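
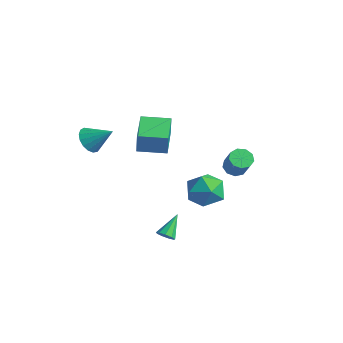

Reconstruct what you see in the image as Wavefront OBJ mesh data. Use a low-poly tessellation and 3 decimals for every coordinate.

v -2.137 -0.404 -1.013
v -1.922 -0.52 0.355
v -3.551 0.998 -0.672
v -3.335 0.881 0.697
v -0.945 0.819 -1.097
v -0.729 0.702 0.272
v -2.358 2.22 -0.755
v -2.143 2.104 0.613
v 0.484 2.52 -2.824
v 1.729 2.517 -2.701
v 0.611 1.003 -4.159
v 1.856 1 -4.036
v 1.133 0.621 -3.088
v 1.055 1.559 -2.263
v 1.285 1.961 -4.597
v 1.207 2.899 -3.772
v 2.225 2.171 -3.797
v 2.13 1.343 -2.865
v 0.21 2.177 -3.995
v 0.115 1.349 -3.063
v -2.255 -3.483 1.127
v -1.954 -3.029 0.436
v -1.145 -2.777 2.073
v -2.251 -2.779 0.598
v -2.549 -2.69 0.882
v -2.78 -2.783 1.222
v -2.891 -3.036 1.54
v -2.856 -3.391 1.764
v -2.683 -3.767 1.841
v -2.412 -4.078 1.756
v -2.106 -4.253 1.526
v -1.833 -4.251 1.204
v -1.657 -4.073 0.866
v -1.618 -3.76 0.587
v -1.725 -3.383 0.431
v 3.895 -3.341 -3.244
v 4.385 -3.106 -3.327
v 3.525 -2.219 -2.256
v 4.135 -2.972 -3.573
v 3.772 -3.011 -3.666
v 3.467 -3.204 -3.56
v 3.362 -3.461 -3.307
v 3.507 -3.663 -3.024
v 3.833 -3.714 -2.844
v 4.188 -3.59 -2.851
v 4.407 -3.35 -3.042
v 0.943 4.112 -2.616
v 1.389 3.72 -3.023
v 2.244 3.415 -1.791
v 1.797 3.808 -1.384
v 1.54 4.189 -3.011
v 2.394 3.884 -1.779
v 1.411 4.622 -2.815
v 2.266 4.317 -1.583
v 1.063 4.816 -2.526
v 1.918 4.512 -1.294
v 0.659 4.681 -2.279
v 1.514 4.377 -1.047
v 0.388 4.28 -2.189
v 1.242 3.976 -0.957
v 0.376 3.8 -2.3
v 1.23 3.496 -1.068
v 0.629 3.467 -2.558
v 1.484 3.162 -1.326
v 1.03 3.435 -2.844
v 1.884 3.13 -1.612
f 2 4 1
f 5 2 1
f 1 4 3
f 3 5 1
f 2 8 4
f 6 2 5
f 6 8 2
f 4 8 3
f 7 5 3
f 3 8 7
f 7 6 5
f 8 6 7
f 9 20 14
f 9 14 10
f 9 10 16
f 9 16 19
f 9 19 20
f 10 14 18
f 14 20 13
f 20 19 11
f 19 16 15
f 16 10 17
f 12 18 13
f 12 13 11
f 12 11 15
f 12 15 17
f 12 17 18
f 13 18 14
f 11 13 20
f 15 11 19
f 17 15 16
f 18 17 10
f 22 21 24
f 22 24 23
f 24 21 25
f 24 25 23
f 25 21 26
f 25 26 23
f 26 21 27
f 26 27 23
f 27 21 28
f 27 28 23
f 28 21 29
f 28 29 23
f 29 21 30
f 29 30 23
f 30 21 31
f 30 31 23
f 31 21 32
f 31 32 23
f 32 21 33
f 32 33 23
f 33 21 34
f 33 34 23
f 34 21 35
f 34 35 23
f 35 21 22
f 35 22 23
f 37 36 39
f 37 39 38
f 39 36 40
f 39 40 38
f 40 36 41
f 40 41 38
f 41 36 42
f 41 42 38
f 42 36 43
f 42 43 38
f 43 36 44
f 43 44 38
f 44 36 45
f 44 45 38
f 45 36 46
f 45 46 38
f 46 36 37
f 46 37 38
f 48 47 51
f 48 51 49
f 49 51 52
f 49 52 50
f 51 47 53
f 51 53 52
f 52 53 54
f 52 54 50
f 53 47 55
f 53 55 54
f 54 55 56
f 54 56 50
f 55 47 57
f 55 57 56
f 56 57 58
f 56 58 50
f 57 47 59
f 57 59 58
f 58 59 60
f 58 60 50
f 59 47 61
f 59 61 60
f 60 61 62
f 60 62 50
f 61 47 63
f 61 63 62
f 62 63 64
f 62 64 50
f 63 47 65
f 63 65 64
f 64 65 66
f 64 66 50
f 65 47 48
f 65 48 66
f 66 48 49
f 66 49 50



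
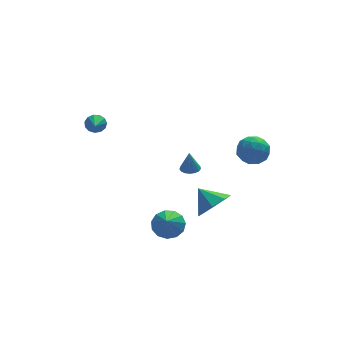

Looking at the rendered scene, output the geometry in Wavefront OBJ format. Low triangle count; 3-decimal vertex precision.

v -0.035 -2.285 0.731
v 0.421 -2.016 0.748
v -0.085 -2.275 1.889
v 0.244 -1.834 0.739
v 0.003 -1.756 0.728
v -0.247 -1.799 0.717
v -0.448 -1.953 0.71
v -0.555 -2.183 0.707
v -0.542 -2.437 0.71
v -0.414 -2.655 0.717
v -0.198 -2.789 0.728
v 0.055 -2.807 0.739
v 0.287 -2.706 0.748
v 0.445 -2.508 0.753
v 0.494 -2.259 0.753
v -0.92 -1.393 -4.071
v -0.46 -0.914 -3.478
v -1.32 -2.447 -2.909
v -0.928 -0.732 -3.475
v -1.393 -0.76 -3.66
v -1.708 -0.989 -3.977
v -1.772 -1.346 -4.323
v -1.566 -1.718 -4.589
v -1.155 -1.986 -4.691
v -0.669 -2.066 -4.596
v -0.263 -1.932 -4.335
v -0.065 -1.627 -3.99
v -0.139 -1.247 -3.67
v -3.333 3.974 0.506
v -3.13 3.674 0.04
v -3.607 2.966 1.034
v -2.872 3.712 0.246
v -2.761 3.834 0.535
v -2.831 3.999 0.814
v -3.061 4.157 0.996
v -3.377 4.256 1.022
v -3.679 4.266 0.884
v -3.872 4.183 0.625
v -3.893 4.033 0.329
v -3.737 3.865 0.089
v -3.452 3.731 -0.019
v 2.33 -2.894 2.743
v 3.203 -2.99 2.96
v 2.477 -3.91 1.7
v 3.35 -4.006 1.917
v 2.709 -4.285 2.49
v 2.618 -3.657 3.135
v 3.062 -3.243 1.525
v 2.971 -2.615 2.17
v 3.655 -3.205 2.207
v 3.437 -3.849 2.803
v 2.243 -3.051 1.857
v 2.025 -3.695 2.453
v 2.753 -2.853 2.943
v 2.927 -4.047 1.717
v 2.55 -4.211 2.054
v 3.063 -4.267 2.182
v 2.409 -3.245 3.046
v 2.922 -3.301 3.173
v 2.632 -4.062 2.897
v 2.758 -3.599 1.487
v 3.271 -3.655 1.614
v 2.617 -2.633 2.478
v 3.13 -2.689 2.606
v 3.048 -2.838 1.763
v 3.532 -3.036 2.628
v 3.619 -3.633 2.015
v 3.45 -3.185 1.785
v 3.396 -2.816 2.164
v 3.404 -3.414 2.978
v 3.491 -4.011 2.366
v 3.114 -4.175 2.703
v 3.06 -3.806 3.081
v 3.67 -3.541 2.536
v 2.189 -2.889 2.294
v 2.276 -3.486 1.682
v 2.62 -3.094 1.579
v 2.566 -2.725 1.957
v 2.061 -3.267 2.645
v 2.148 -3.864 2.032
v 2.284 -4.084 2.496
v 2.23 -3.715 2.875
v 2.01 -3.359 2.124
v 1.469 -1.61 -2.953
v 2.345 -1.013 -2.949
v 0.851 -0.71 -2.127
v 1.835 -0.813 -3.548
v 1.111 -1.08 -3.799
v 0.597 -1.658 -3.554
v 0.594 -2.208 -2.958
v 1.103 -2.408 -2.359
v 1.827 -2.14 -2.108
v 2.341 -1.562 -2.353
f 2 1 4
f 2 4 3
f 4 1 5
f 4 5 3
f 5 1 6
f 5 6 3
f 6 1 7
f 6 7 3
f 7 1 8
f 7 8 3
f 8 1 9
f 8 9 3
f 9 1 10
f 9 10 3
f 10 1 11
f 10 11 3
f 11 1 12
f 11 12 3
f 12 1 13
f 12 13 3
f 13 1 14
f 13 14 3
f 14 1 15
f 14 15 3
f 15 1 2
f 15 2 3
f 17 16 19
f 17 19 18
f 19 16 20
f 19 20 18
f 20 16 21
f 20 21 18
f 21 16 22
f 21 22 18
f 22 16 23
f 22 23 18
f 23 16 24
f 23 24 18
f 24 16 25
f 24 25 18
f 25 16 26
f 25 26 18
f 26 16 27
f 26 27 18
f 27 16 28
f 27 28 18
f 28 16 17
f 28 17 18
f 30 29 32
f 30 32 31
f 32 29 33
f 32 33 31
f 33 29 34
f 33 34 31
f 34 29 35
f 34 35 31
f 35 29 36
f 35 36 31
f 36 29 37
f 36 37 31
f 37 29 38
f 37 38 31
f 38 29 39
f 38 39 31
f 39 29 40
f 39 40 31
f 40 29 41
f 40 41 31
f 41 29 30
f 41 30 31
f 42 79 58
f 79 53 82
f 58 82 47
f 79 82 58
f 42 58 54
f 58 47 59
f 54 59 43
f 58 59 54
f 42 54 63
f 54 43 64
f 63 64 49
f 54 64 63
f 42 63 75
f 63 49 78
f 75 78 52
f 63 78 75
f 42 75 79
f 75 52 83
f 79 83 53
f 75 83 79
f 43 59 70
f 59 47 73
f 70 73 51
f 59 73 70
f 47 82 60
f 82 53 81
f 60 81 46
f 82 81 60
f 53 83 80
f 83 52 76
f 80 76 44
f 83 76 80
f 52 78 77
f 78 49 65
f 77 65 48
f 78 65 77
f 49 64 69
f 64 43 66
f 69 66 50
f 64 66 69
f 45 71 57
f 71 51 72
f 57 72 46
f 71 72 57
f 45 57 55
f 57 46 56
f 55 56 44
f 57 56 55
f 45 55 62
f 55 44 61
f 62 61 48
f 55 61 62
f 45 62 67
f 62 48 68
f 67 68 50
f 62 68 67
f 45 67 71
f 67 50 74
f 71 74 51
f 67 74 71
f 46 72 60
f 72 51 73
f 60 73 47
f 72 73 60
f 44 56 80
f 56 46 81
f 80 81 53
f 56 81 80
f 48 61 77
f 61 44 76
f 77 76 52
f 61 76 77
f 50 68 69
f 68 48 65
f 69 65 49
f 68 65 69
f 51 74 70
f 74 50 66
f 70 66 43
f 74 66 70
f 85 84 87
f 85 87 86
f 87 84 88
f 87 88 86
f 88 84 89
f 88 89 86
f 89 84 90
f 89 90 86
f 90 84 91
f 90 91 86
f 91 84 92
f 91 92 86
f 92 84 93
f 92 93 86
f 93 84 85
f 93 85 86



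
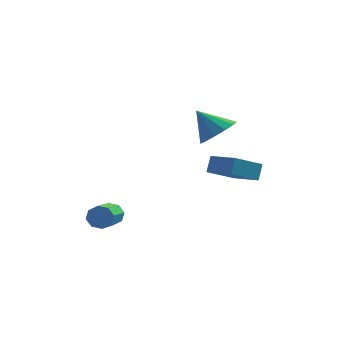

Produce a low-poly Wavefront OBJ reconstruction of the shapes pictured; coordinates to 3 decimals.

v 4.004 -1.451 -0.872
v 4.123 -0.991 -0.061
v 2.771 -0.497 -1.231
v 2.89 -0.037 -0.42
v 5.09 -0.343 -1.66
v 5.209 0.117 -0.849
v 3.857 0.611 -2.019
v 3.976 1.071 -1.208
v -1.499 -1.171 -3.903
v -1.147 -1.011 -3.381
v -1.269 -2.789 -2.754
v -1.621 -2.949 -3.277
v -1.636 -0.951 -3.307
v -1.758 -2.73 -2.68
v -2.044 -1.02 -3.583
v -2.166 -2.799 -2.956
v -2.133 -1.177 -4.046
v -2.255 -2.956 -3.419
v -1.851 -1.331 -4.426
v -1.973 -3.109 -3.799
v -1.362 -1.39 -4.5
v -1.484 -3.169 -3.873
v -0.954 -1.321 -4.224
v -1.076 -3.1 -3.597
v -0.865 -1.164 -3.761
v -0.987 -2.943 -3.134
v 3.464 -1.82 1.791
v 4.162 -2.133 2.451
v 2.456 -1.58 2.969
v 4.233 -1.57 2.397
v 4.059 -1.088 2.15
v 3.697 -0.838 1.789
v 3.262 -0.899 1.429
v 2.89 -1.254 1.183
v 2.701 -1.788 1.13
v 2.754 -2.332 1.287
v 3.033 -2.714 1.604
v 3.449 -2.812 1.98
v 3.87 -2.596 2.296
f 2 4 1
f 5 2 1
f 1 4 3
f 3 5 1
f 2 8 4
f 6 2 5
f 6 8 2
f 4 8 3
f 7 5 3
f 3 8 7
f 7 6 5
f 8 6 7
f 10 9 13
f 10 13 11
f 11 13 14
f 11 14 12
f 13 9 15
f 13 15 14
f 14 15 16
f 14 16 12
f 15 9 17
f 15 17 16
f 16 17 18
f 16 18 12
f 17 9 19
f 17 19 18
f 18 19 20
f 18 20 12
f 19 9 21
f 19 21 20
f 20 21 22
f 20 22 12
f 21 9 23
f 21 23 22
f 22 23 24
f 22 24 12
f 23 9 25
f 23 25 24
f 24 25 26
f 24 26 12
f 25 9 10
f 25 10 26
f 26 10 11
f 26 11 12
f 28 27 30
f 28 30 29
f 30 27 31
f 30 31 29
f 31 27 32
f 31 32 29
f 32 27 33
f 32 33 29
f 33 27 34
f 33 34 29
f 34 27 35
f 34 35 29
f 35 27 36
f 35 36 29
f 36 27 37
f 36 37 29
f 37 27 38
f 37 38 29
f 38 27 39
f 38 39 29
f 39 27 28
f 39 28 29



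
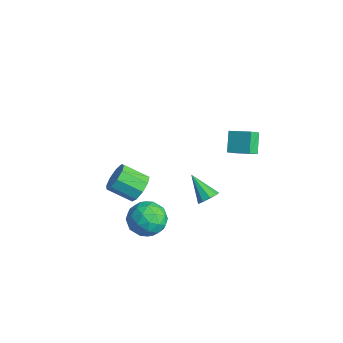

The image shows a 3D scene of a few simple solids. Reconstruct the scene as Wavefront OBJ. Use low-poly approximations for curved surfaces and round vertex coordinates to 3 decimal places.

v -2.655 0.509 -2.967
v -2.231 0.728 -2.216
v -3.102 -0.309 -1.422
v -3.525 -0.529 -2.173
v -2.721 1.083 -2.29
v -3.592 0.045 -1.496
v -3.179 1.168 -2.681
v -4.05 0.131 -1.887
v -3.393 0.945 -3.206
v -4.263 -0.092 -2.412
v -3.26 0.518 -3.619
v -4.131 -0.519 -2.825
v -2.845 0.086 -3.727
v -3.715 -0.951 -2.933
v -2.34 -0.148 -3.479
v -3.211 -1.185 -2.685
v -1.983 -0.075 -2.992
v -2.853 -1.112 -2.198
v -1.94 0.272 -2.493
v -2.81 -0.766 -1.699
v -0.453 -0.424 -2.811
v 0.214 0.324 -2.3
v 0.526 -1.784 -2.1
v 1.193 -1.036 -1.589
v 0.128 -1.161 -1.251
v -0.478 -0.321 -1.691
v 1.218 -1.139 -2.709
v 0.612 -0.299 -3.149
v 1.247 -0.118 -2.237
v 0.573 -0.132 -1.336
v 0.167 -1.328 -3.064
v -0.507 -1.342 -2.163
v -0.206 0.069 -2.618
v 0.946 -1.529 -1.782
v 0.319 -1.603 -1.583
v 0.712 -1.163 -1.283
v -0.612 -0.31 -2.26
v -0.22 0.13 -1.96
v -0.271 -0.743 -1.343
v 0.96 -1.59 -2.44
v 1.352 -1.15 -2.14
v 0.028 -0.297 -3.117
v 0.421 0.143 -2.817
v 1.011 -0.717 -3.057
v 0.794 0.249 -2.281
v 1.369 -0.55 -1.863
v 1.384 -0.611 -2.521
v 1.028 -0.117 -2.78
v 0.398 0.241 -1.751
v 0.974 -0.558 -1.333
v 0.347 -0.632 -1.135
v -0.009 -0.138 -1.393
v 1.005 -0.019 -1.714
v -0.234 -0.902 -3.067
v 0.342 -1.701 -2.649
v 0.749 -1.322 -3.007
v 0.393 -0.828 -3.265
v -0.629 -0.91 -2.537
v -0.054 -1.709 -2.119
v -0.288 -1.343 -1.62
v -0.644 -0.849 -1.879
v -0.265 -1.441 -2.686
v 3.146 1.238 1.087
v 3.46 0.764 1.335
v 1.934 0.962 2.093
v 3.551 1.123 1.542
v 3.452 1.535 1.537
v 3.211 1.808 1.32
v 2.939 1.815 0.995
v 2.764 1.551 0.712
v 2.768 1.141 0.605
v 2.949 0.776 0.723
v 3.223 0.627 1.011
v 2.2 3.308 2.973
v 2.412 2.702 3.515
v 1.455 3.819 3.837
v 1.668 3.213 4.379
v 3.152 4.007 3.381
v 3.365 3.401 3.923
v 2.408 4.518 4.245
v 2.62 3.912 4.787
f 2 1 5
f 2 5 3
f 3 5 6
f 3 6 4
f 5 1 7
f 5 7 6
f 6 7 8
f 6 8 4
f 7 1 9
f 7 9 8
f 8 9 10
f 8 10 4
f 9 1 11
f 9 11 10
f 10 11 12
f 10 12 4
f 11 1 13
f 11 13 12
f 12 13 14
f 12 14 4
f 13 1 15
f 13 15 14
f 14 15 16
f 14 16 4
f 15 1 17
f 15 17 16
f 16 17 18
f 16 18 4
f 17 1 19
f 17 19 18
f 18 19 20
f 18 20 4
f 19 1 2
f 19 2 20
f 20 2 3
f 20 3 4
f 21 58 37
f 58 32 61
f 37 61 26
f 58 61 37
f 21 37 33
f 37 26 38
f 33 38 22
f 37 38 33
f 21 33 42
f 33 22 43
f 42 43 28
f 33 43 42
f 21 42 54
f 42 28 57
f 54 57 31
f 42 57 54
f 21 54 58
f 54 31 62
f 58 62 32
f 54 62 58
f 22 38 49
f 38 26 52
f 49 52 30
f 38 52 49
f 26 61 39
f 61 32 60
f 39 60 25
f 61 60 39
f 32 62 59
f 62 31 55
f 59 55 23
f 62 55 59
f 31 57 56
f 57 28 44
f 56 44 27
f 57 44 56
f 28 43 48
f 43 22 45
f 48 45 29
f 43 45 48
f 24 50 36
f 50 30 51
f 36 51 25
f 50 51 36
f 24 36 34
f 36 25 35
f 34 35 23
f 36 35 34
f 24 34 41
f 34 23 40
f 41 40 27
f 34 40 41
f 24 41 46
f 41 27 47
f 46 47 29
f 41 47 46
f 24 46 50
f 46 29 53
f 50 53 30
f 46 53 50
f 25 51 39
f 51 30 52
f 39 52 26
f 51 52 39
f 23 35 59
f 35 25 60
f 59 60 32
f 35 60 59
f 27 40 56
f 40 23 55
f 56 55 31
f 40 55 56
f 29 47 48
f 47 27 44
f 48 44 28
f 47 44 48
f 30 53 49
f 53 29 45
f 49 45 22
f 53 45 49
f 64 63 66
f 64 66 65
f 66 63 67
f 66 67 65
f 67 63 68
f 67 68 65
f 68 63 69
f 68 69 65
f 69 63 70
f 69 70 65
f 70 63 71
f 70 71 65
f 71 63 72
f 71 72 65
f 72 63 73
f 72 73 65
f 73 63 64
f 73 64 65
f 75 77 74
f 78 75 74
f 74 77 76
f 76 78 74
f 75 81 77
f 79 75 78
f 79 81 75
f 77 81 76
f 80 78 76
f 76 81 80
f 80 79 78
f 81 79 80



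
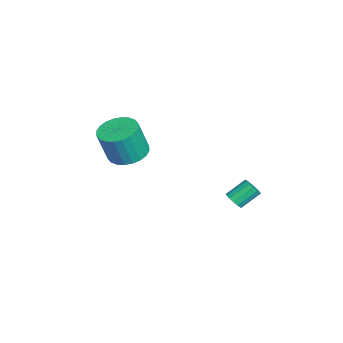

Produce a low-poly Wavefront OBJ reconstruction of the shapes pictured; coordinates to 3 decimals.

v 3.144 1.914 -1.377
v 3.458 1.727 -0.994
v 3.071 2.618 -0.24
v 2.756 2.806 -0.623
v 3.612 1.909 -1.13
v 3.225 2.8 -0.375
v 3.641 2.092 -1.332
v 3.254 2.983 -0.577
v 3.536 2.228 -1.546
v 3.149 3.119 -0.792
v 3.326 2.28 -1.715
v 2.939 3.171 -0.961
v 3.068 2.234 -1.793
v 2.68 3.125 -1.039
v 2.829 2.102 -1.76
v 2.442 2.993 -1.006
v 2.675 1.92 -1.625
v 2.288 2.811 -0.87
v 2.646 1.737 -1.423
v 2.259 2.628 -0.668
v 2.751 1.601 -1.208
v 2.364 2.492 -0.454
v 2.961 1.549 -1.039
v 2.574 2.44 -0.285
v 3.22 1.595 -0.961
v 2.832 2.486 -0.207
v -3.224 -3.365 -2.384
v -2.649 -2.44 -2.228
v -2.34 -2.951 -0.34
v -2.916 -3.875 -0.496
v -3.046 -2.31 -2.128
v -2.737 -2.82 -0.24
v -3.469 -2.34 -2.067
v -3.16 -2.851 -0.179
v -3.856 -2.527 -2.054
v -3.547 -3.037 -0.166
v -4.146 -2.84 -2.091
v -3.837 -3.351 -0.203
v -4.296 -3.234 -2.173
v -3.987 -3.744 -0.285
v -4.283 -3.648 -2.287
v -3.974 -4.158 -0.399
v -4.109 -4.018 -2.416
v -3.8 -4.529 -0.528
v -3.8 -4.289 -2.54
v -3.491 -4.8 -0.652
v -3.403 -4.42 -2.64
v -3.094 -4.93 -0.752
v -2.98 -4.389 -2.701
v -2.671 -4.9 -0.813
v -2.593 -4.203 -2.714
v -2.284 -4.713 -0.826
v -2.303 -3.889 -2.677
v -1.994 -4.4 -0.789
v -2.153 -3.496 -2.595
v -1.844 -4.006 -0.707
v -2.166 -3.082 -2.481
v -1.857 -3.592 -0.593
v -2.34 -2.711 -2.352
v -2.031 -3.222 -0.464
f 2 1 5
f 2 5 3
f 3 5 6
f 3 6 4
f 5 1 7
f 5 7 6
f 6 7 8
f 6 8 4
f 7 1 9
f 7 9 8
f 8 9 10
f 8 10 4
f 9 1 11
f 9 11 10
f 10 11 12
f 10 12 4
f 11 1 13
f 11 13 12
f 12 13 14
f 12 14 4
f 13 1 15
f 13 15 14
f 14 15 16
f 14 16 4
f 15 1 17
f 15 17 16
f 16 17 18
f 16 18 4
f 17 1 19
f 17 19 18
f 18 19 20
f 18 20 4
f 19 1 21
f 19 21 20
f 20 21 22
f 20 22 4
f 21 1 23
f 21 23 22
f 22 23 24
f 22 24 4
f 23 1 25
f 23 25 24
f 24 25 26
f 24 26 4
f 25 1 2
f 25 2 26
f 26 2 3
f 26 3 4
f 28 27 31
f 28 31 29
f 29 31 32
f 29 32 30
f 31 27 33
f 31 33 32
f 32 33 34
f 32 34 30
f 33 27 35
f 33 35 34
f 34 35 36
f 34 36 30
f 35 27 37
f 35 37 36
f 36 37 38
f 36 38 30
f 37 27 39
f 37 39 38
f 38 39 40
f 38 40 30
f 39 27 41
f 39 41 40
f 40 41 42
f 40 42 30
f 41 27 43
f 41 43 42
f 42 43 44
f 42 44 30
f 43 27 45
f 43 45 44
f 44 45 46
f 44 46 30
f 45 27 47
f 45 47 46
f 46 47 48
f 46 48 30
f 47 27 49
f 47 49 48
f 48 49 50
f 48 50 30
f 49 27 51
f 49 51 50
f 50 51 52
f 50 52 30
f 51 27 53
f 51 53 52
f 52 53 54
f 52 54 30
f 53 27 55
f 53 55 54
f 54 55 56
f 54 56 30
f 55 27 57
f 55 57 56
f 56 57 58
f 56 58 30
f 57 27 59
f 57 59 58
f 58 59 60
f 58 60 30
f 59 27 28
f 59 28 60
f 60 28 29
f 60 29 30



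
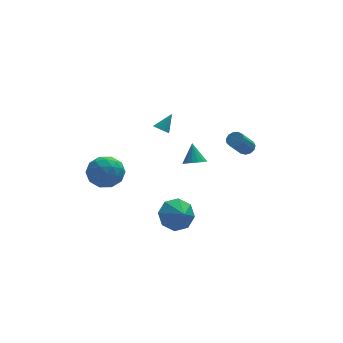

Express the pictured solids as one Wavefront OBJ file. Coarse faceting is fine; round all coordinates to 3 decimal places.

v 4.074 0.486 -1.386
v 4.503 0.549 -1.047
v 3.655 -0.182 0.164
v 3.226 -0.246 -0.174
v 4.328 0.804 -1.016
v 3.48 0.072 0.196
v 4.073 0.957 -1.102
v 3.225 0.225 0.11
v 3.818 0.961 -1.278
v 2.97 0.229 -0.066
v 3.645 0.814 -1.488
v 2.796 0.082 -0.277
v 3.607 0.563 -1.666
v 2.759 -0.169 -0.455
v 3.718 0.287 -1.755
v 2.87 -0.445 -0.543
v 3.942 0.075 -1.727
v 3.094 -0.657 -0.515
v 4.208 -0.007 -1.59
v 3.36 -0.739 -0.378
v 4.431 0.068 -1.388
v 3.583 -0.664 -0.177
v 4.541 0.275 -1.186
v 3.693 -0.457 0.025
v -0.708 -3.117 -3.949
v 0.329 -3.037 -4.307
v -0.452 -3.943 -3.391
v 0.197 -2.599 -3.6
v -0.465 -2.465 -3.097
v -1.269 -2.713 -3.094
v -1.745 -3.197 -3.592
v -1.614 -3.634 -4.299
v -0.952 -3.768 -4.802
v -0.147 -3.521 -4.805
v -0.538 1.825 -0.151
v -0.182 1.974 -0.499
v 0.178 2.275 0.771
v -0.347 2.185 -0.474
v -0.563 2.3 -0.362
v -0.773 2.287 -0.194
v -0.919 2.151 -0.013
v -0.963 1.928 0.13
v -0.893 1.677 0.198
v -0.728 1.466 0.173
v -0.512 1.351 0.061
v -0.303 1.364 -0.108
v -0.156 1.5 -0.288
v -0.112 1.723 -0.431
v 1.275 1.203 -2.752
v 1.65 0.698 -2.421
v 1.285 1.957 -1.608
v 1.887 0.9 -2.556
v 1.985 1.171 -2.736
v 1.919 1.449 -2.92
v 1.707 1.671 -3.065
v 1.395 1.786 -3.138
v 1.056 1.767 -3.123
v 0.768 1.619 -3.022
v 0.595 1.375 -2.86
v 0.579 1.092 -2.673
v 0.722 0.834 -2.504
v 0.991 0.661 -2.391
v 1.326 0.611 -2.362
v -4.525 3.091 -3.536
v -3.511 3.275 -2.945
v -3.789 1.485 -4.295
v -2.775 1.669 -3.704
v -3.763 1.377 -3.113
v -4.218 2.369 -2.643
v -3.082 2.391 -4.597
v -3.537 3.383 -4.127
v -2.619 2.843 -3.6
v -3.04 2.216 -2.683
v -4.26 2.544 -4.557
v -4.681 1.917 -3.64
v -4.082 3.324 -3.174
v -3.218 1.436 -4.066
v -3.799 1.264 -3.719
v -3.203 1.373 -3.371
v -4.498 2.791 -2.996
v -3.902 2.9 -2.649
v -4.05 1.784 -2.748
v -3.398 1.86 -4.591
v -2.802 1.969 -4.244
v -4.097 3.387 -3.869
v -3.501 3.496 -3.521
v -3.25 2.976 -4.492
v -2.962 3.178 -3.211
v -2.53 2.234 -3.658
v -2.71 2.658 -4.183
v -2.977 3.242 -3.907
v -3.21 2.81 -2.672
v -2.778 1.866 -3.119
v -3.358 1.694 -2.771
v -3.625 2.277 -2.495
v -2.686 2.555 -3.058
v -4.522 2.894 -4.121
v -4.09 1.95 -4.568
v -3.675 2.483 -4.745
v -3.942 3.066 -4.469
v -4.77 2.526 -3.582
v -4.338 1.582 -4.029
v -4.323 1.518 -3.333
v -4.59 2.102 -3.057
v -4.614 2.205 -4.182
f 2 1 5
f 2 5 3
f 3 5 6
f 3 6 4
f 5 1 7
f 5 7 6
f 6 7 8
f 6 8 4
f 7 1 9
f 7 9 8
f 8 9 10
f 8 10 4
f 9 1 11
f 9 11 10
f 10 11 12
f 10 12 4
f 11 1 13
f 11 13 12
f 12 13 14
f 12 14 4
f 13 1 15
f 13 15 14
f 14 15 16
f 14 16 4
f 15 1 17
f 15 17 16
f 16 17 18
f 16 18 4
f 17 1 19
f 17 19 18
f 18 19 20
f 18 20 4
f 19 1 21
f 19 21 20
f 20 21 22
f 20 22 4
f 21 1 23
f 21 23 22
f 22 23 24
f 22 24 4
f 23 1 2
f 23 2 24
f 24 2 3
f 24 3 4
f 26 25 28
f 26 28 27
f 28 25 29
f 28 29 27
f 29 25 30
f 29 30 27
f 30 25 31
f 30 31 27
f 31 25 32
f 31 32 27
f 32 25 33
f 32 33 27
f 33 25 34
f 33 34 27
f 34 25 26
f 34 26 27
f 36 35 38
f 36 38 37
f 38 35 39
f 38 39 37
f 39 35 40
f 39 40 37
f 40 35 41
f 40 41 37
f 41 35 42
f 41 42 37
f 42 35 43
f 42 43 37
f 43 35 44
f 43 44 37
f 44 35 45
f 44 45 37
f 45 35 46
f 45 46 37
f 46 35 47
f 46 47 37
f 47 35 48
f 47 48 37
f 48 35 36
f 48 36 37
f 50 49 52
f 50 52 51
f 52 49 53
f 52 53 51
f 53 49 54
f 53 54 51
f 54 49 55
f 54 55 51
f 55 49 56
f 55 56 51
f 56 49 57
f 56 57 51
f 57 49 58
f 57 58 51
f 58 49 59
f 58 59 51
f 59 49 60
f 59 60 51
f 60 49 61
f 60 61 51
f 61 49 62
f 61 62 51
f 62 49 63
f 62 63 51
f 63 49 50
f 63 50 51
f 64 101 80
f 101 75 104
f 80 104 69
f 101 104 80
f 64 80 76
f 80 69 81
f 76 81 65
f 80 81 76
f 64 76 85
f 76 65 86
f 85 86 71
f 76 86 85
f 64 85 97
f 85 71 100
f 97 100 74
f 85 100 97
f 64 97 101
f 97 74 105
f 101 105 75
f 97 105 101
f 65 81 92
f 81 69 95
f 92 95 73
f 81 95 92
f 69 104 82
f 104 75 103
f 82 103 68
f 104 103 82
f 75 105 102
f 105 74 98
f 102 98 66
f 105 98 102
f 74 100 99
f 100 71 87
f 99 87 70
f 100 87 99
f 71 86 91
f 86 65 88
f 91 88 72
f 86 88 91
f 67 93 79
f 93 73 94
f 79 94 68
f 93 94 79
f 67 79 77
f 79 68 78
f 77 78 66
f 79 78 77
f 67 77 84
f 77 66 83
f 84 83 70
f 77 83 84
f 67 84 89
f 84 70 90
f 89 90 72
f 84 90 89
f 67 89 93
f 89 72 96
f 93 96 73
f 89 96 93
f 68 94 82
f 94 73 95
f 82 95 69
f 94 95 82
f 66 78 102
f 78 68 103
f 102 103 75
f 78 103 102
f 70 83 99
f 83 66 98
f 99 98 74
f 83 98 99
f 72 90 91
f 90 70 87
f 91 87 71
f 90 87 91
f 73 96 92
f 96 72 88
f 92 88 65
f 96 88 92



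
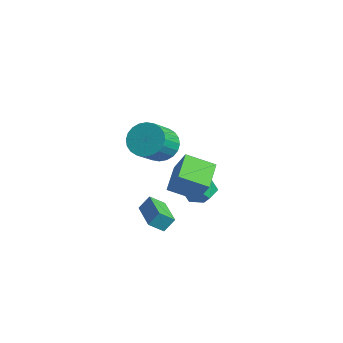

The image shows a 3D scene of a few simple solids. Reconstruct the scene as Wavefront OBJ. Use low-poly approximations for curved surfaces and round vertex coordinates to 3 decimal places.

v 1.705 -1.371 -1.628
v 2.561 -1.235 -0.073
v 0.554 -0.046 -1.111
v 1.409 0.09 0.445
v 2.811 -0.13 -2.345
v 3.666 0.006 -0.789
v 1.659 1.195 -1.827
v 2.515 1.331 -0.272
v 1.207 2.06 -2.786
v 1.679 1.54 -3.732
v -0.539 1.68 -3.448
v -0.067 1.16 -4.394
v 0.037 0.659 -3.333
v 1.116 0.894 -2.924
v 0.024 2.326 -4.256
v 1.103 2.561 -3.847
v 0.948 1.704 -4.64
v 0.956 0.674 -4.07
v 0.184 2.546 -3.11
v 0.192 1.516 -2.54
v 1.597 -1.685 2.155
v 2.168 -0.913 2.691
v 2.754 -2.283 4.041
v 2.183 -3.055 3.505
v 1.787 -0.885 2.886
v 2.372 -2.254 4.235
v 1.376 -0.978 2.969
v 1.962 -2.348 4.318
v 0.999 -1.18 2.928
v 1.585 -2.55 4.277
v 0.713 -1.458 2.77
v 1.299 -2.828 4.119
v 0.562 -1.771 2.518
v 1.148 -3.141 3.867
v 0.568 -2.071 2.211
v 1.154 -3.44 3.56
v 0.731 -2.312 1.895
v 1.317 -3.681 3.244
v 1.026 -2.457 1.619
v 1.612 -3.827 2.969
v 1.408 -2.486 1.425
v 1.993 -3.855 2.774
v 1.818 -2.392 1.342
v 2.404 -3.762 2.691
v 2.195 -2.19 1.383
v 2.781 -3.56 2.732
v 2.481 -1.912 1.541
v 3.067 -3.282 2.89
v 2.632 -1.599 1.793
v 3.218 -2.969 3.142
v 2.626 -1.3 2.1
v 3.212 -2.669 3.449
v 2.463 -1.059 2.416
v 3.049 -2.428 3.765
v 0.607 -2.444 -3.345
v 0.764 -1.833 -2.582
v 0.953 -1.665 -4.041
v 1.11 -1.054 -3.278
v 2.47 -3.126 -3.182
v 2.627 -2.515 -2.419
v 2.816 -2.347 -3.878
v 2.973 -1.736 -3.115
f 2 4 1
f 5 2 1
f 1 4 3
f 3 5 1
f 2 8 4
f 6 2 5
f 6 8 2
f 4 8 3
f 7 5 3
f 3 8 7
f 7 6 5
f 8 6 7
f 9 20 14
f 9 14 10
f 9 10 16
f 9 16 19
f 9 19 20
f 10 14 18
f 14 20 13
f 20 19 11
f 19 16 15
f 16 10 17
f 12 18 13
f 12 13 11
f 12 11 15
f 12 15 17
f 12 17 18
f 13 18 14
f 11 13 20
f 15 11 19
f 17 15 16
f 18 17 10
f 22 21 25
f 22 25 23
f 23 25 26
f 23 26 24
f 25 21 27
f 25 27 26
f 26 27 28
f 26 28 24
f 27 21 29
f 27 29 28
f 28 29 30
f 28 30 24
f 29 21 31
f 29 31 30
f 30 31 32
f 30 32 24
f 31 21 33
f 31 33 32
f 32 33 34
f 32 34 24
f 33 21 35
f 33 35 34
f 34 35 36
f 34 36 24
f 35 21 37
f 35 37 36
f 36 37 38
f 36 38 24
f 37 21 39
f 37 39 38
f 38 39 40
f 38 40 24
f 39 21 41
f 39 41 40
f 40 41 42
f 40 42 24
f 41 21 43
f 41 43 42
f 42 43 44
f 42 44 24
f 43 21 45
f 43 45 44
f 44 45 46
f 44 46 24
f 45 21 47
f 45 47 46
f 46 47 48
f 46 48 24
f 47 21 49
f 47 49 48
f 48 49 50
f 48 50 24
f 49 21 51
f 49 51 50
f 50 51 52
f 50 52 24
f 51 21 53
f 51 53 52
f 52 53 54
f 52 54 24
f 53 21 22
f 53 22 54
f 54 22 23
f 54 23 24
f 56 58 55
f 59 56 55
f 55 58 57
f 57 59 55
f 56 62 58
f 60 56 59
f 60 62 56
f 58 62 57
f 61 59 57
f 57 62 61
f 61 60 59
f 62 60 61



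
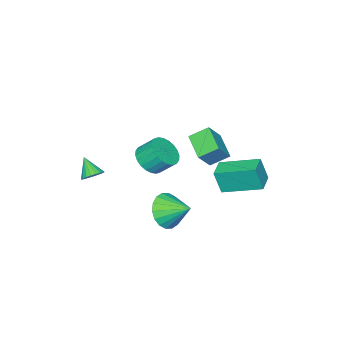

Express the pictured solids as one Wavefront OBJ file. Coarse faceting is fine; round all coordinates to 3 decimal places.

v -1.389 -0.595 1.802
v -0.613 -0.399 1.924
v -0.894 0.271 2.64
v -1.671 0.075 2.518
v -0.694 -0.193 1.699
v -0.975 0.477 2.414
v -0.881 -0.048 1.489
v -1.162 0.623 2.205
v -1.145 0.014 1.328
v -1.426 0.684 2.043
v -1.447 -0.017 1.238
v -1.728 0.653 1.953
v -1.739 -0.136 1.234
v -2.021 0.534 1.95
v -1.979 -0.325 1.317
v -2.26 0.346 2.033
v -2.129 -0.555 1.474
v -2.41 0.116 2.189
v -2.166 -0.791 1.68
v -2.447 -0.121 2.396
v -2.085 -0.997 1.906
v -2.366 -0.327 2.621
v -1.898 -1.143 2.115
v -2.179 -0.472 2.831
v -1.634 -1.204 2.277
v -1.915 -0.534 2.992
v -1.332 -1.173 2.367
v -1.613 -0.503 3.082
v -1.039 -1.054 2.37
v -1.321 -0.384 3.086
v -0.8 -0.866 2.287
v -1.081 -0.195 3.003
v -0.65 -0.636 2.131
v -0.931 0.035 2.846
v -3.7 1.816 0.276
v -3.531 1.508 1.434
v -4.47 3.453 0.824
v -4.3 3.145 1.982
v -2.78 2.255 0.258
v -2.61 1.947 1.416
v -3.549 3.892 0.806
v -3.38 3.584 1.964
v -1.488 1.485 4.156
v -2.074 2.091 4.676
v -2.226 1.518 3.288
v -2.812 2.124 3.808
v -0.848 2.536 3.652
v -1.434 3.142 4.172
v -1.586 2.569 2.784
v -2.172 3.175 3.304
v 2.036 -0.714 2.601
v 2.387 -0.486 2.909
v 1.824 -1.386 3.339
v 2.206 -0.376 2.957
v 1.997 -0.325 2.943
v 1.794 -0.341 2.87
v 1.633 -0.422 2.751
v 1.541 -0.554 2.605
v 1.536 -0.713 2.459
v 1.616 -0.872 2.337
v 1.77 -1.004 2.261
v 1.969 -1.086 2.244
v 2.18 -1.104 2.288
v 2.366 -1.054 2.386
v 2.495 -0.946 2.522
v 2.544 -0.798 2.671
v 2.506 -0.635 2.808
v 0.65 2.121 0.967
v 1.221 2.521 0.366
v 0.49 3.259 1.573
v 0.855 2.565 0.187
v 0.449 2.521 0.163
v 0.082 2.398 0.298
v -0.172 2.22 0.565
v -0.263 2.022 0.912
v -0.174 1.844 1.269
v 0.079 1.721 1.567
v 0.444 1.677 1.746
v 0.851 1.721 1.77
v 1.217 1.844 1.635
v 1.471 2.022 1.368
v 1.563 2.219 1.022
v 1.473 2.397 0.664
f 2 1 5
f 2 5 3
f 3 5 6
f 3 6 4
f 5 1 7
f 5 7 6
f 6 7 8
f 6 8 4
f 7 1 9
f 7 9 8
f 8 9 10
f 8 10 4
f 9 1 11
f 9 11 10
f 10 11 12
f 10 12 4
f 11 1 13
f 11 13 12
f 12 13 14
f 12 14 4
f 13 1 15
f 13 15 14
f 14 15 16
f 14 16 4
f 15 1 17
f 15 17 16
f 16 17 18
f 16 18 4
f 17 1 19
f 17 19 18
f 18 19 20
f 18 20 4
f 19 1 21
f 19 21 20
f 20 21 22
f 20 22 4
f 21 1 23
f 21 23 22
f 22 23 24
f 22 24 4
f 23 1 25
f 23 25 24
f 24 25 26
f 24 26 4
f 25 1 27
f 25 27 26
f 26 27 28
f 26 28 4
f 27 1 29
f 27 29 28
f 28 29 30
f 28 30 4
f 29 1 31
f 29 31 30
f 30 31 32
f 30 32 4
f 31 1 33
f 31 33 32
f 32 33 34
f 32 34 4
f 33 1 2
f 33 2 34
f 34 2 3
f 34 3 4
f 36 38 35
f 39 36 35
f 35 38 37
f 37 39 35
f 36 42 38
f 40 36 39
f 40 42 36
f 38 42 37
f 41 39 37
f 37 42 41
f 41 40 39
f 42 40 41
f 44 46 43
f 47 44 43
f 43 46 45
f 45 47 43
f 44 50 46
f 48 44 47
f 48 50 44
f 46 50 45
f 49 47 45
f 45 50 49
f 49 48 47
f 50 48 49
f 52 51 54
f 52 54 53
f 54 51 55
f 54 55 53
f 55 51 56
f 55 56 53
f 56 51 57
f 56 57 53
f 57 51 58
f 57 58 53
f 58 51 59
f 58 59 53
f 59 51 60
f 59 60 53
f 60 51 61
f 60 61 53
f 61 51 62
f 61 62 53
f 62 51 63
f 62 63 53
f 63 51 64
f 63 64 53
f 64 51 65
f 64 65 53
f 65 51 66
f 65 66 53
f 66 51 67
f 66 67 53
f 67 51 52
f 67 52 53
f 69 68 71
f 69 71 70
f 71 68 72
f 71 72 70
f 72 68 73
f 72 73 70
f 73 68 74
f 73 74 70
f 74 68 75
f 74 75 70
f 75 68 76
f 75 76 70
f 76 68 77
f 76 77 70
f 77 68 78
f 77 78 70
f 78 68 79
f 78 79 70
f 79 68 80
f 79 80 70
f 80 68 81
f 80 81 70
f 81 68 82
f 81 82 70
f 82 68 83
f 82 83 70
f 83 68 69
f 83 69 70



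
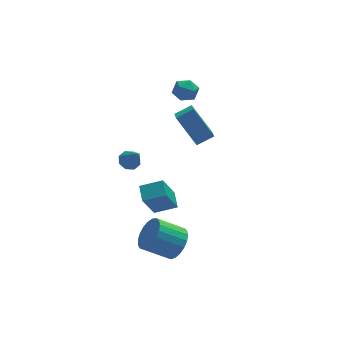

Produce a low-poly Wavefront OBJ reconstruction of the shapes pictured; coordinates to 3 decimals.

v -0.802 2.266 -0.856
v -0.255 2.08 -1.152
v -0.438 1.314 0.416
v -0.19 2.483 -0.869
v -0.484 2.76 -0.577
v -0.964 2.747 -0.449
v -1.35 2.453 -0.559
v -1.415 2.049 -0.843
v -1.121 1.773 -1.134
v -0.641 1.786 -1.262
v 0.663 -3.059 -3.596
v 1.242 -2.875 -2.764
v -0.204 -2.717 -1.792
v -0.783 -2.901 -2.624
v 1.181 -2.48 -2.919
v -0.266 -2.323 -1.947
v 1.03 -2.186 -3.191
v -0.416 -2.028 -2.219
v 0.816 -2.042 -3.533
v -0.631 -1.885 -2.561
v 0.576 -2.074 -3.886
v -0.871 -1.917 -2.914
v 0.35 -2.277 -4.189
v -1.097 -2.119 -3.217
v 0.179 -2.615 -4.389
v -1.268 -2.457 -3.417
v 0.091 -3.029 -4.452
v -1.355 -2.872 -3.48
v 0.103 -3.449 -4.367
v -1.344 -3.291 -3.395
v 0.211 -3.801 -4.149
v -1.236 -3.643 -3.177
v 0.398 -4.025 -3.835
v -1.049 -3.867 -2.863
v 0.63 -4.082 -3.48
v -0.817 -3.924 -2.508
v 0.868 -3.962 -3.145
v -0.578 -3.804 -2.173
v 1.071 -3.685 -2.888
v -0.376 -3.528 -1.916
v 1.203 -3.301 -2.753
v -0.243 -3.144 -1.781
v -0.126 -4.189 1.498
v -0.099 -3.261 1.897
v -1.304 -3.974 1.077
v -1.277 -3.046 1.475
v 0.617 -3.474 -0.215
v 0.644 -2.546 0.183
v -0.561 -3.259 -0.637
v -0.534 -2.331 -0.238
v 2.144 3.792 3.38
v 2.85 3.51 3.135
v 2.09 2.87 4.285
v 2.796 2.588 4.04
v 2.755 3.297 4.406
v 2.788 3.867 3.847
v 2.152 2.513 3.573
v 2.185 3.083 3.014
v 2.855 2.72 3.254
v 3.228 3.204 3.769
v 1.712 3.176 3.651
v 2.085 3.66 4.166
v 2.106 4.305 0.967
v 1.926 3.043 1.615
v 3.086 4.416 1.453
v 2.906 3.154 2.102
v 3.034 3.326 -0.682
v 2.854 2.064 -0.033
v 4.014 3.437 -0.195
v 3.834 2.175 0.453
f 2 1 4
f 2 4 3
f 4 1 5
f 4 5 3
f 5 1 6
f 5 6 3
f 6 1 7
f 6 7 3
f 7 1 8
f 7 8 3
f 8 1 9
f 8 9 3
f 9 1 10
f 9 10 3
f 10 1 2
f 10 2 3
f 12 11 15
f 12 15 13
f 13 15 16
f 13 16 14
f 15 11 17
f 15 17 16
f 16 17 18
f 16 18 14
f 17 11 19
f 17 19 18
f 18 19 20
f 18 20 14
f 19 11 21
f 19 21 20
f 20 21 22
f 20 22 14
f 21 11 23
f 21 23 22
f 22 23 24
f 22 24 14
f 23 11 25
f 23 25 24
f 24 25 26
f 24 26 14
f 25 11 27
f 25 27 26
f 26 27 28
f 26 28 14
f 27 11 29
f 27 29 28
f 28 29 30
f 28 30 14
f 29 11 31
f 29 31 30
f 30 31 32
f 30 32 14
f 31 11 33
f 31 33 32
f 32 33 34
f 32 34 14
f 33 11 35
f 33 35 34
f 34 35 36
f 34 36 14
f 35 11 37
f 35 37 36
f 36 37 38
f 36 38 14
f 37 11 39
f 37 39 38
f 38 39 40
f 38 40 14
f 39 11 41
f 39 41 40
f 40 41 42
f 40 42 14
f 41 11 12
f 41 12 42
f 42 12 13
f 42 13 14
f 44 46 43
f 47 44 43
f 43 46 45
f 45 47 43
f 44 50 46
f 48 44 47
f 48 50 44
f 46 50 45
f 49 47 45
f 45 50 49
f 49 48 47
f 50 48 49
f 51 62 56
f 51 56 52
f 51 52 58
f 51 58 61
f 51 61 62
f 52 56 60
f 56 62 55
f 62 61 53
f 61 58 57
f 58 52 59
f 54 60 55
f 54 55 53
f 54 53 57
f 54 57 59
f 54 59 60
f 55 60 56
f 53 55 62
f 57 53 61
f 59 57 58
f 60 59 52
f 64 66 63
f 67 64 63
f 63 66 65
f 65 67 63
f 64 70 66
f 68 64 67
f 68 70 64
f 66 70 65
f 69 67 65
f 65 70 69
f 69 68 67
f 70 68 69



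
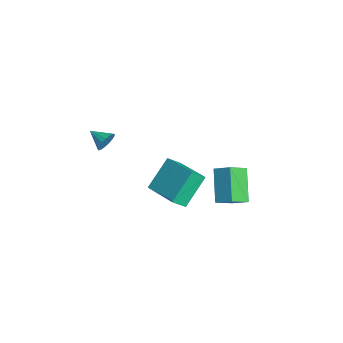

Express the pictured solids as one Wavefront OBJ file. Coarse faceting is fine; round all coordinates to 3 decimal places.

v -2.914 -2.864 -1.588
v -2.568 -2.942 -1.02
v -3.726 -3.576 -1.192
v -2.759 -2.691 -0.96
v -2.985 -2.48 -1.044
v -3.195 -2.357 -1.252
v -3.341 -2.35 -1.538
v -3.389 -2.461 -1.835
v -3.328 -2.664 -2.076
v -3.172 -2.913 -2.204
v -2.958 -3.151 -2.192
v -2.733 -3.323 -2.041
v -2.55 -3.39 -1.787
v -2.45 -3.337 -1.487
v -2.457 -3.175 -1.21
v 0.672 2.04 -1.742
v 1.346 2.726 -1.188
v 0.188 3.063 -2.421
v 0.862 3.75 -1.867
v 2.138 1.77 -3.193
v 2.812 2.457 -2.639
v 1.654 2.794 -3.872
v 2.328 3.48 -3.318
v 2 -0.001 0.223
v 2.176 -0.727 0.903
v 3.912 0.793 0.578
v 4.087 0.067 1.257
v 2.753 -1.167 -1.217
v 2.928 -1.893 -0.538
v 4.664 -0.373 -0.863
v 4.84 -1.099 -0.183
f 2 1 4
f 2 4 3
f 4 1 5
f 4 5 3
f 5 1 6
f 5 6 3
f 6 1 7
f 6 7 3
f 7 1 8
f 7 8 3
f 8 1 9
f 8 9 3
f 9 1 10
f 9 10 3
f 10 1 11
f 10 11 3
f 11 1 12
f 11 12 3
f 12 1 13
f 12 13 3
f 13 1 14
f 13 14 3
f 14 1 15
f 14 15 3
f 15 1 2
f 15 2 3
f 17 19 16
f 20 17 16
f 16 19 18
f 18 20 16
f 17 23 19
f 21 17 20
f 21 23 17
f 19 23 18
f 22 20 18
f 18 23 22
f 22 21 20
f 23 21 22
f 25 27 24
f 28 25 24
f 24 27 26
f 26 28 24
f 25 31 27
f 29 25 28
f 29 31 25
f 27 31 26
f 30 28 26
f 26 31 30
f 30 29 28
f 31 29 30



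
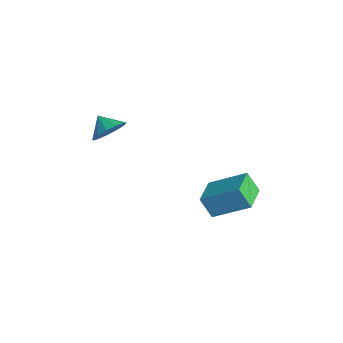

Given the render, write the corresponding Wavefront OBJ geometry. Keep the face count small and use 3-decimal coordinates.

v 1.187 1.536 -1.81
v 2.304 3.04 -0.676
v 1.745 1.921 -2.872
v 2.863 3.425 -1.738
v 2.417 0.435 -1.562
v 3.535 1.939 -0.428
v 2.976 0.82 -2.624
v 4.093 2.324 -1.49
v -3.149 -1.756 -0.046
v -2.622 -1.615 0.78
v -4.051 -1.964 0.566
v -2.831 -1.117 0.64
v -3.141 -0.822 0.282
v -3.454 -0.824 -0.18
v -3.669 -1.122 -0.599
v -3.72 -1.621 -0.843
v -3.589 -2.163 -0.834
v -3.318 -2.576 -0.574
v -2.994 -2.729 -0.147
v -2.718 -2.573 0.312
v -2.58 -2.157 0.658
f 2 4 1
f 5 2 1
f 1 4 3
f 3 5 1
f 2 8 4
f 6 2 5
f 6 8 2
f 4 8 3
f 7 5 3
f 3 8 7
f 7 6 5
f 8 6 7
f 10 9 12
f 10 12 11
f 12 9 13
f 12 13 11
f 13 9 14
f 13 14 11
f 14 9 15
f 14 15 11
f 15 9 16
f 15 16 11
f 16 9 17
f 16 17 11
f 17 9 18
f 17 18 11
f 18 9 19
f 18 19 11
f 19 9 20
f 19 20 11
f 20 9 21
f 20 21 11
f 21 9 10
f 21 10 11



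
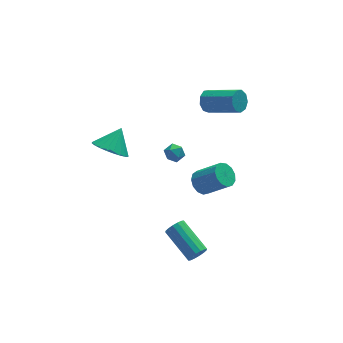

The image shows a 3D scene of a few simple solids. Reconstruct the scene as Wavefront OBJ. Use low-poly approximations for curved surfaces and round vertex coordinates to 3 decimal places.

v 0.738 -4.743 -3.121
v 1.094 -4.808 -2.654
v 0.337 -3.041 -1.833
v -0.018 -2.977 -2.299
v 1.256 -4.645 -2.855
v 0.499 -2.878 -2.034
v 1.279 -4.509 -3.127
v 0.523 -2.742 -2.306
v 1.158 -4.435 -3.398
v 0.402 -2.668 -2.576
v 0.924 -4.444 -3.594
v 0.168 -2.677 -2.773
v 0.64 -4.533 -3.663
v -0.116 -2.766 -2.842
v 0.383 -4.679 -3.587
v -0.374 -2.912 -2.766
v 0.221 -4.842 -3.386
v -0.536 -3.075 -2.565
v 0.197 -4.978 -3.114
v -0.559 -3.211 -2.293
v 0.318 -5.052 -2.844
v -0.438 -3.285 -2.022
v 0.552 -5.043 -2.647
v -0.204 -3.276 -1.826
v 0.836 -4.954 -2.578
v 0.08 -3.187 -1.757
v 1.566 -2.409 0.554
v 2.06 -2.555 0.023
v 3.108 -3.276 1.195
v 2.614 -3.131 1.726
v 2.154 -2.177 0.171
v 3.203 -2.898 1.343
v 2.062 -1.872 0.44
v 3.11 -2.594 1.613
v 1.812 -1.739 0.746
v 2.861 -2.46 1.918
v 1.484 -1.818 0.991
v 2.532 -2.539 2.163
v 1.182 -2.085 1.097
v 2.23 -2.806 2.269
v 1.002 -2.455 1.031
v 2.05 -3.176 2.203
v 1 -2.811 0.813
v 2.049 -3.532 1.985
v 1.179 -3.039 0.513
v 2.227 -3.76 1.685
v 1.48 -3.067 0.226
v 2.528 -3.788 1.398
v 1.809 -2.887 0.043
v 2.857 -3.608 1.215
v 3.098 1.953 2.923
v 3.605 2.197 2.49
v 4.989 0.912 3.384
v 4.482 0.667 3.817
v 3.59 2.464 2.895
v 4.974 1.178 3.79
v 3.345 2.491 3.314
v 4.729 1.206 4.208
v 2.985 2.267 3.549
v 4.369 0.981 4.444
v 2.677 1.896 3.491
v 4.061 0.61 4.386
v 2.566 1.551 3.168
v 3.95 0.266 4.062
v 2.705 1.394 2.729
v 4.088 0.109 3.624
v 3.027 1.499 2.381
v 4.411 0.214 3.276
v 3.382 1.816 2.287
v 4.766 0.531 3.181
v 1.546 3.685 -2.665
v 2.096 3.449 -2.436
v 1.104 2.751 -2.564
v 1.654 2.515 -2.335
v 1.315 2.934 -1.987
v 1.588 3.511 -2.049
v 1.612 2.689 -2.951
v 1.885 3.266 -3.013
v 2.137 2.834 -2.612
v 1.954 2.985 -2.016
v 1.246 3.215 -2.984
v 1.063 3.366 -2.388
v -2.764 -0.486 2.673
v -2.166 -1.333 2.748
v -1.996 0.146 3.687
v -1.967 -1.121 2.465
v -1.89 -0.812 2.214
v -1.945 -0.453 2.033
v -2.126 -0.099 1.949
v -2.403 0.196 1.975
v -2.736 0.387 2.108
v -3.072 0.445 2.327
v -3.362 0.362 2.598
v -3.561 0.149 2.881
v -3.638 -0.16 3.132
v -3.583 -0.519 3.314
v -3.402 -0.873 3.397
v -3.125 -1.167 3.371
v -2.792 -1.358 3.238
v -2.455 -1.417 3.019
f 2 1 5
f 2 5 3
f 3 5 6
f 3 6 4
f 5 1 7
f 5 7 6
f 6 7 8
f 6 8 4
f 7 1 9
f 7 9 8
f 8 9 10
f 8 10 4
f 9 1 11
f 9 11 10
f 10 11 12
f 10 12 4
f 11 1 13
f 11 13 12
f 12 13 14
f 12 14 4
f 13 1 15
f 13 15 14
f 14 15 16
f 14 16 4
f 15 1 17
f 15 17 16
f 16 17 18
f 16 18 4
f 17 1 19
f 17 19 18
f 18 19 20
f 18 20 4
f 19 1 21
f 19 21 20
f 20 21 22
f 20 22 4
f 21 1 23
f 21 23 22
f 22 23 24
f 22 24 4
f 23 1 25
f 23 25 24
f 24 25 26
f 24 26 4
f 25 1 2
f 25 2 26
f 26 2 3
f 26 3 4
f 28 27 31
f 28 31 29
f 29 31 32
f 29 32 30
f 31 27 33
f 31 33 32
f 32 33 34
f 32 34 30
f 33 27 35
f 33 35 34
f 34 35 36
f 34 36 30
f 35 27 37
f 35 37 36
f 36 37 38
f 36 38 30
f 37 27 39
f 37 39 38
f 38 39 40
f 38 40 30
f 39 27 41
f 39 41 40
f 40 41 42
f 40 42 30
f 41 27 43
f 41 43 42
f 42 43 44
f 42 44 30
f 43 27 45
f 43 45 44
f 44 45 46
f 44 46 30
f 45 27 47
f 45 47 46
f 46 47 48
f 46 48 30
f 47 27 49
f 47 49 48
f 48 49 50
f 48 50 30
f 49 27 28
f 49 28 50
f 50 28 29
f 50 29 30
f 52 51 55
f 52 55 53
f 53 55 56
f 53 56 54
f 55 51 57
f 55 57 56
f 56 57 58
f 56 58 54
f 57 51 59
f 57 59 58
f 58 59 60
f 58 60 54
f 59 51 61
f 59 61 60
f 60 61 62
f 60 62 54
f 61 51 63
f 61 63 62
f 62 63 64
f 62 64 54
f 63 51 65
f 63 65 64
f 64 65 66
f 64 66 54
f 65 51 67
f 65 67 66
f 66 67 68
f 66 68 54
f 67 51 69
f 67 69 68
f 68 69 70
f 68 70 54
f 69 51 52
f 69 52 70
f 70 52 53
f 70 53 54
f 71 82 76
f 71 76 72
f 71 72 78
f 71 78 81
f 71 81 82
f 72 76 80
f 76 82 75
f 82 81 73
f 81 78 77
f 78 72 79
f 74 80 75
f 74 75 73
f 74 73 77
f 74 77 79
f 74 79 80
f 75 80 76
f 73 75 82
f 77 73 81
f 79 77 78
f 80 79 72
f 84 83 86
f 84 86 85
f 86 83 87
f 86 87 85
f 87 83 88
f 87 88 85
f 88 83 89
f 88 89 85
f 89 83 90
f 89 90 85
f 90 83 91
f 90 91 85
f 91 83 92
f 91 92 85
f 92 83 93
f 92 93 85
f 93 83 94
f 93 94 85
f 94 83 95
f 94 95 85
f 95 83 96
f 95 96 85
f 96 83 97
f 96 97 85
f 97 83 98
f 97 98 85
f 98 83 99
f 98 99 85
f 99 83 100
f 99 100 85
f 100 83 84
f 100 84 85



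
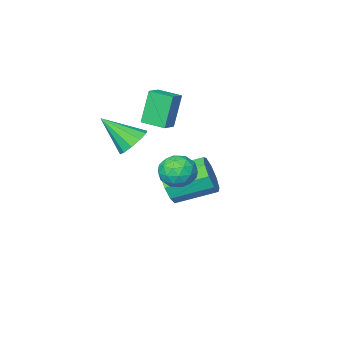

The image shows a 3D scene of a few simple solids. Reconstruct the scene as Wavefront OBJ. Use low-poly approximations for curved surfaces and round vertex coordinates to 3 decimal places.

v 0.077 -1.687 -3.092
v 0.603 -1.468 -2.199
v -1.091 -0.434 -1.454
v -1.617 -0.653 -2.348
v 0.711 -0.941 -2.685
v -0.983 0.093 -1.941
v 0.522 -0.764 -3.362
v -1.172 0.27 -2.618
v 0.125 -1.018 -3.913
v -1.569 0.016 -3.168
v -0.295 -1.585 -4.08
v -1.989 -0.551 -3.335
v -0.54 -2.2 -3.785
v -2.235 -1.166 -3.04
v -0.497 -2.575 -3.165
v -2.191 -1.541 -2.421
v -0.185 -2.534 -2.512
v -1.879 -1.5 -1.767
v 0.25 -2.097 -2.13
v -1.445 -1.063 -1.386
v 2.096 3.591 1.309
v 2.992 3.411 1.349
v 1.928 2.529 0.291
v 2.824 2.349 0.331
v 2.285 2.147 1.042
v 2.388 2.803 1.671
v 2.532 3.137 -0.031
v 2.635 3.793 0.598
v 3.261 3.13 0.521
v 3.109 2.519 1.184
v 1.811 3.421 0.456
v 1.659 2.81 1.119
v 2.558 3.594 1.418
v 2.362 2.346 0.222
v 2.045 2.227 0.64
v 2.571 2.122 0.663
v 2.204 3.237 1.607
v 2.73 3.131 1.631
v 2.315 2.388 1.451
v 2.19 2.809 0.009
v 2.716 2.703 0.033
v 2.349 3.818 0.977
v 2.875 3.713 1
v 2.605 3.552 0.189
v 3.243 3.323 0.955
v 3.145 2.699 0.357
v 2.973 3.162 0.144
v 3.034 3.548 0.514
v 3.154 2.964 1.345
v 3.055 2.34 0.747
v 2.738 2.221 1.164
v 2.799 2.607 1.534
v 3.312 2.799 0.858
v 1.865 3.6 0.893
v 1.766 2.976 0.295
v 2.121 3.333 0.106
v 2.182 3.719 0.476
v 1.775 3.241 1.283
v 1.677 2.617 0.685
v 1.886 2.392 1.126
v 1.947 2.778 1.496
v 1.608 3.141 0.782
v -0.032 -3.407 0.363
v -0.6 -3.612 2.133
v -0.62 -2.294 0.303
v -1.188 -2.499 2.073
v 0.708 -3.001 0.647
v 0.14 -3.206 2.417
v 0.12 -1.888 0.587
v -0.448 -2.093 2.357
v 2.736 -0.207 1.182
v 3.468 0.214 0.971
v 3.744 -1.313 2.478
v 3.235 0.478 1.378
v 2.811 0.48 1.709
v 2.359 0.22 1.839
v 2.051 -0.203 1.718
v 2.004 -0.628 1.392
v 2.237 -0.892 0.986
v 2.66 -0.895 0.654
v 3.113 -0.635 0.524
v 3.421 -0.211 0.645
f 2 1 5
f 2 5 3
f 3 5 6
f 3 6 4
f 5 1 7
f 5 7 6
f 6 7 8
f 6 8 4
f 7 1 9
f 7 9 8
f 8 9 10
f 8 10 4
f 9 1 11
f 9 11 10
f 10 11 12
f 10 12 4
f 11 1 13
f 11 13 12
f 12 13 14
f 12 14 4
f 13 1 15
f 13 15 14
f 14 15 16
f 14 16 4
f 15 1 17
f 15 17 16
f 16 17 18
f 16 18 4
f 17 1 19
f 17 19 18
f 18 19 20
f 18 20 4
f 19 1 2
f 19 2 20
f 20 2 3
f 20 3 4
f 21 58 37
f 58 32 61
f 37 61 26
f 58 61 37
f 21 37 33
f 37 26 38
f 33 38 22
f 37 38 33
f 21 33 42
f 33 22 43
f 42 43 28
f 33 43 42
f 21 42 54
f 42 28 57
f 54 57 31
f 42 57 54
f 21 54 58
f 54 31 62
f 58 62 32
f 54 62 58
f 22 38 49
f 38 26 52
f 49 52 30
f 38 52 49
f 26 61 39
f 61 32 60
f 39 60 25
f 61 60 39
f 32 62 59
f 62 31 55
f 59 55 23
f 62 55 59
f 31 57 56
f 57 28 44
f 56 44 27
f 57 44 56
f 28 43 48
f 43 22 45
f 48 45 29
f 43 45 48
f 24 50 36
f 50 30 51
f 36 51 25
f 50 51 36
f 24 36 34
f 36 25 35
f 34 35 23
f 36 35 34
f 24 34 41
f 34 23 40
f 41 40 27
f 34 40 41
f 24 41 46
f 41 27 47
f 46 47 29
f 41 47 46
f 24 46 50
f 46 29 53
f 50 53 30
f 46 53 50
f 25 51 39
f 51 30 52
f 39 52 26
f 51 52 39
f 23 35 59
f 35 25 60
f 59 60 32
f 35 60 59
f 27 40 56
f 40 23 55
f 56 55 31
f 40 55 56
f 29 47 48
f 47 27 44
f 48 44 28
f 47 44 48
f 30 53 49
f 53 29 45
f 49 45 22
f 53 45 49
f 64 66 63
f 67 64 63
f 63 66 65
f 65 67 63
f 64 70 66
f 68 64 67
f 68 70 64
f 66 70 65
f 69 67 65
f 65 70 69
f 69 68 67
f 70 68 69
f 72 71 74
f 72 74 73
f 74 71 75
f 74 75 73
f 75 71 76
f 75 76 73
f 76 71 77
f 76 77 73
f 77 71 78
f 77 78 73
f 78 71 79
f 78 79 73
f 79 71 80
f 79 80 73
f 80 71 81
f 80 81 73
f 81 71 82
f 81 82 73
f 82 71 72
f 82 72 73



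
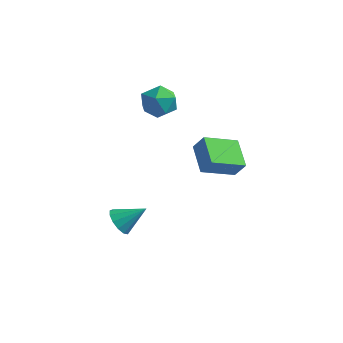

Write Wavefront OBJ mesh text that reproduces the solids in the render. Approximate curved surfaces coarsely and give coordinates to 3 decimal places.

v -1.74 3.712 -0.351
v -0.611 3.315 -0.114
v -2.449 2.545 1.074
v -1.32 2.148 1.311
v -1.63 3.297 1.576
v -1.192 4.019 0.695
v -1.868 1.841 0.265
v -1.43 2.563 -0.616
v -0.69 2.159 0.266
v -0.543 3.059 1.076
v -2.517 2.801 -0.116
v -2.37 3.701 0.694
v 4.686 0.022 -1.485
v 3.406 -1.53 -0.621
v 3.517 1.383 -0.772
v 2.237 -0.17 0.092
v 5.323 0.05 -0.492
v 4.043 -1.503 0.372
v 4.154 1.41 0.221
v 2.874 -0.142 1.085
v -0.05 -4.289 -4.132
v 0.436 -4.085 -4.886
v 1.17 -3.491 -3.128
v 0.113 -3.687 -4.809
v -0.262 -3.48 -4.517
v -0.57 -3.53 -4.103
v -0.713 -3.82 -3.698
v -0.646 -4.26 -3.431
v -0.389 -4.708 -3.387
v -0.025 -5.023 -3.579
v 0.331 -5.105 -3.947
v 0.566 -4.928 -4.373
v 0.605 -4.548 -4.723
f 1 12 6
f 1 6 2
f 1 2 8
f 1 8 11
f 1 11 12
f 2 6 10
f 6 12 5
f 12 11 3
f 11 8 7
f 8 2 9
f 4 10 5
f 4 5 3
f 4 3 7
f 4 7 9
f 4 9 10
f 5 10 6
f 3 5 12
f 7 3 11
f 9 7 8
f 10 9 2
f 14 16 13
f 17 14 13
f 13 16 15
f 15 17 13
f 14 20 16
f 18 14 17
f 18 20 14
f 16 20 15
f 19 17 15
f 15 20 19
f 19 18 17
f 20 18 19
f 22 21 24
f 22 24 23
f 24 21 25
f 24 25 23
f 25 21 26
f 25 26 23
f 26 21 27
f 26 27 23
f 27 21 28
f 27 28 23
f 28 21 29
f 28 29 23
f 29 21 30
f 29 30 23
f 30 21 31
f 30 31 23
f 31 21 32
f 31 32 23
f 32 21 33
f 32 33 23
f 33 21 22
f 33 22 23



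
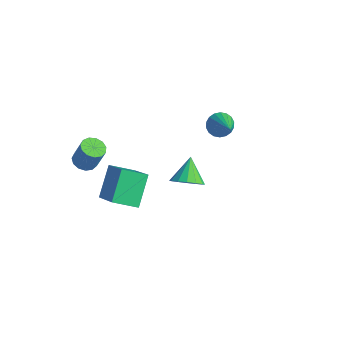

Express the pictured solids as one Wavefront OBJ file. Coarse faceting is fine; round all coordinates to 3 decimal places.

v -0.437 3.467 0.628
v -0.128 3.168 0.088
v 0.917 2.833 1.752
v -0.001 3.448 0.093
v 0.04 3.731 0.204
v -0.014 3.963 0.399
v -0.151 4.096 0.639
v -0.345 4.104 0.878
v -0.557 3.987 1.066
v -0.745 3.766 1.168
v -0.872 3.487 1.163
v -0.913 3.203 1.052
v -0.859 2.972 0.857
v -0.722 2.839 0.617
v -0.528 2.831 0.379
v -0.316 2.948 0.19
v 2.54 -1.34 2.066
v 3.232 -1.05 2.316
v 1.9 -0.54 2.914
v 3.122 -0.809 2.004
v 2.856 -0.71 1.71
v 2.506 -0.78 1.511
v 2.165 -1 1.461
v 1.924 -1.311 1.573
v 1.849 -1.63 1.817
v 1.959 -1.871 2.128
v 2.225 -1.97 2.423
v 2.575 -1.901 2.622
v 2.916 -1.681 2.672
v 3.157 -1.369 2.56
v -2.568 -2.998 0.758
v -2.073 -3.358 0.654
v -1.658 -3.141 1.877
v -2.152 -2.782 1.982
v -1.98 -3.033 0.565
v -1.564 -2.816 1.788
v -2.073 -2.697 0.537
v -1.658 -2.481 1.76
v -2.323 -2.457 0.579
v -1.908 -2.241 1.803
v -2.651 -2.389 0.679
v -2.236 -2.172 1.902
v -2.953 -2.514 0.803
v -2.537 -2.298 2.027
v -3.132 -2.793 0.914
v -2.716 -2.576 2.137
v -3.132 -3.137 0.975
v -2.717 -2.92 2.198
v -2.953 -3.437 0.967
v -2.538 -3.22 2.19
v -2.652 -3.598 0.893
v -2.236 -3.381 2.116
v -2.324 -3.568 0.776
v -1.908 -3.351 2
v -2.309 -2.444 -2.391
v -0.713 -2.989 -0.993
v -2.955 -1.276 -1.198
v -1.359 -1.821 0.2
v -1.541 -1.499 -2.9
v 0.055 -2.044 -1.502
v -2.187 -0.331 -1.707
v -0.591 -0.876 -0.309
f 2 1 4
f 2 4 3
f 4 1 5
f 4 5 3
f 5 1 6
f 5 6 3
f 6 1 7
f 6 7 3
f 7 1 8
f 7 8 3
f 8 1 9
f 8 9 3
f 9 1 10
f 9 10 3
f 10 1 11
f 10 11 3
f 11 1 12
f 11 12 3
f 12 1 13
f 12 13 3
f 13 1 14
f 13 14 3
f 14 1 15
f 14 15 3
f 15 1 16
f 15 16 3
f 16 1 2
f 16 2 3
f 18 17 20
f 18 20 19
f 20 17 21
f 20 21 19
f 21 17 22
f 21 22 19
f 22 17 23
f 22 23 19
f 23 17 24
f 23 24 19
f 24 17 25
f 24 25 19
f 25 17 26
f 25 26 19
f 26 17 27
f 26 27 19
f 27 17 28
f 27 28 19
f 28 17 29
f 28 29 19
f 29 17 30
f 29 30 19
f 30 17 18
f 30 18 19
f 32 31 35
f 32 35 33
f 33 35 36
f 33 36 34
f 35 31 37
f 35 37 36
f 36 37 38
f 36 38 34
f 37 31 39
f 37 39 38
f 38 39 40
f 38 40 34
f 39 31 41
f 39 41 40
f 40 41 42
f 40 42 34
f 41 31 43
f 41 43 42
f 42 43 44
f 42 44 34
f 43 31 45
f 43 45 44
f 44 45 46
f 44 46 34
f 45 31 47
f 45 47 46
f 46 47 48
f 46 48 34
f 47 31 49
f 47 49 48
f 48 49 50
f 48 50 34
f 49 31 51
f 49 51 50
f 50 51 52
f 50 52 34
f 51 31 53
f 51 53 52
f 52 53 54
f 52 54 34
f 53 31 32
f 53 32 54
f 54 32 33
f 54 33 34
f 56 58 55
f 59 56 55
f 55 58 57
f 57 59 55
f 56 62 58
f 60 56 59
f 60 62 56
f 58 62 57
f 61 59 57
f 57 62 61
f 61 60 59
f 62 60 61



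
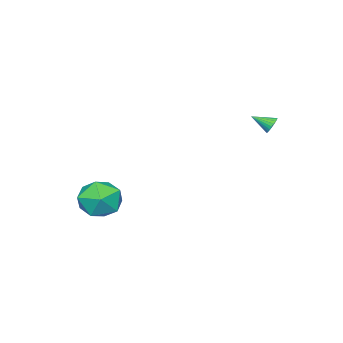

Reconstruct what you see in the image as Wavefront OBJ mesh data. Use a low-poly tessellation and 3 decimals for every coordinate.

v 2.392 -0.169 -3.925
v 3.271 -1.02 -4.136
v 1.369 -1.5 -2.824
v 2.248 -2.351 -3.035
v 2.494 -1.369 -2.318
v 3.127 -0.546 -2.998
v 1.513 -1.974 -3.962
v 2.146 -1.151 -4.642
v 2.728 -2.135 -4.159
v 3.334 -1.761 -3.143
v 1.306 -0.759 -3.817
v 1.912 -0.385 -2.801
v -3.973 3.977 0.461
v -3.745 3.837 0.027
v -3.527 3.103 0.979
v -3.607 3.955 0.107
v -3.524 4.077 0.241
v -3.51 4.183 0.409
v -3.566 4.258 0.584
v -3.684 4.291 0.741
v -3.846 4.275 0.855
v -4.028 4.215 0.909
v -4.201 4.118 0.895
v -4.34 4 0.815
v -4.423 3.878 0.681
v -4.437 3.772 0.514
v -4.381 3.696 0.338
v -4.262 3.664 0.181
v -4.1 3.679 0.067
v -3.919 3.74 0.013
f 1 12 6
f 1 6 2
f 1 2 8
f 1 8 11
f 1 11 12
f 2 6 10
f 6 12 5
f 12 11 3
f 11 8 7
f 8 2 9
f 4 10 5
f 4 5 3
f 4 3 7
f 4 7 9
f 4 9 10
f 5 10 6
f 3 5 12
f 7 3 11
f 9 7 8
f 10 9 2
f 14 13 16
f 14 16 15
f 16 13 17
f 16 17 15
f 17 13 18
f 17 18 15
f 18 13 19
f 18 19 15
f 19 13 20
f 19 20 15
f 20 13 21
f 20 21 15
f 21 13 22
f 21 22 15
f 22 13 23
f 22 23 15
f 23 13 24
f 23 24 15
f 24 13 25
f 24 25 15
f 25 13 26
f 25 26 15
f 26 13 27
f 26 27 15
f 27 13 28
f 27 28 15
f 28 13 29
f 28 29 15
f 29 13 30
f 29 30 15
f 30 13 14
f 30 14 15



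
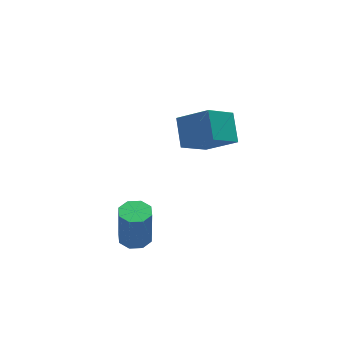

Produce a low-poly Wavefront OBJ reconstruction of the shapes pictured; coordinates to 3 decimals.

v -1.634 0.338 -0.735
v -1.184 0.821 -0.743
v -1.155 0.824 0.946
v -1.606 0.342 0.955
v -1.657 0.998 -0.736
v -1.629 1.001 0.954
v -2.117 0.789 -0.728
v -2.088 0.792 0.962
v -2.294 0.316 -0.724
v -2.265 0.319 0.966
v -2.085 -0.144 -0.726
v -2.056 -0.141 0.963
v -1.611 -0.321 -0.734
v -1.583 -0.318 0.956
v -1.152 -0.112 -0.742
v -1.123 -0.109 0.948
v -0.975 0.361 -0.746
v -0.946 0.364 0.944
v 2.876 3.57 -0.117
v 1.641 3.281 0.826
v 3.201 4.683 0.65
v 1.966 4.394 1.593
v 3.814 2.646 0.827
v 2.579 2.357 1.77
v 4.139 3.759 1.594
v 2.904 3.47 2.537
f 2 1 5
f 2 5 3
f 3 5 6
f 3 6 4
f 5 1 7
f 5 7 6
f 6 7 8
f 6 8 4
f 7 1 9
f 7 9 8
f 8 9 10
f 8 10 4
f 9 1 11
f 9 11 10
f 10 11 12
f 10 12 4
f 11 1 13
f 11 13 12
f 12 13 14
f 12 14 4
f 13 1 15
f 13 15 14
f 14 15 16
f 14 16 4
f 15 1 17
f 15 17 16
f 16 17 18
f 16 18 4
f 17 1 2
f 17 2 18
f 18 2 3
f 18 3 4
f 20 22 19
f 23 20 19
f 19 22 21
f 21 23 19
f 20 26 22
f 24 20 23
f 24 26 20
f 22 26 21
f 25 23 21
f 21 26 25
f 25 24 23
f 26 24 25



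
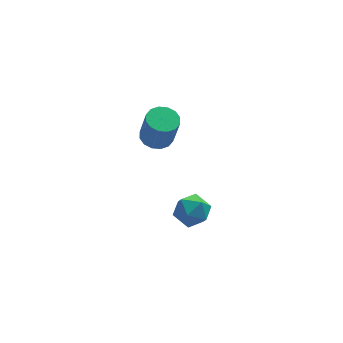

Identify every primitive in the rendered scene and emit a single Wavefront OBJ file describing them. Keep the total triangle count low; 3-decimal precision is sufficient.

v 0.134 1.125 1.251
v 0.836 0.785 1.07
v 1.047 0.335 2.727
v 0.346 0.675 2.909
v 0.928 1.178 1.165
v 1.139 0.728 2.822
v 0.808 1.556 1.283
v 1.019 1.106 2.94
v 0.507 1.819 1.393
v 0.718 1.369 3.05
v 0.106 1.896 1.464
v 0.318 1.446 3.121
v -0.287 1.766 1.479
v -0.075 1.316 3.136
v -0.567 1.465 1.433
v -0.356 1.015 3.09
v -0.659 1.072 1.338
v -0.448 0.622 2.995
v -0.539 0.694 1.22
v -0.328 0.244 2.877
v -0.238 0.431 1.11
v -0.027 -0.019 2.767
v 0.162 0.354 1.039
v 0.374 -0.096 2.696
v 0.555 0.484 1.024
v 0.767 0.034 2.681
v 1.914 0.765 -3.218
v 2.506 0.138 -3.701
v 0.634 0.002 -3.799
v 1.226 -0.625 -4.282
v 1.176 -0.652 -3.295
v 1.968 -0.181 -2.936
v 1.172 0.321 -4.564
v 1.964 0.792 -4.205
v 2.048 -0.137 -4.533
v 2.05 -0.738 -3.748
v 1.09 0.878 -3.752
v 1.092 0.277 -2.967
f 2 1 5
f 2 5 3
f 3 5 6
f 3 6 4
f 5 1 7
f 5 7 6
f 6 7 8
f 6 8 4
f 7 1 9
f 7 9 8
f 8 9 10
f 8 10 4
f 9 1 11
f 9 11 10
f 10 11 12
f 10 12 4
f 11 1 13
f 11 13 12
f 12 13 14
f 12 14 4
f 13 1 15
f 13 15 14
f 14 15 16
f 14 16 4
f 15 1 17
f 15 17 16
f 16 17 18
f 16 18 4
f 17 1 19
f 17 19 18
f 18 19 20
f 18 20 4
f 19 1 21
f 19 21 20
f 20 21 22
f 20 22 4
f 21 1 23
f 21 23 22
f 22 23 24
f 22 24 4
f 23 1 25
f 23 25 24
f 24 25 26
f 24 26 4
f 25 1 2
f 25 2 26
f 26 2 3
f 26 3 4
f 27 38 32
f 27 32 28
f 27 28 34
f 27 34 37
f 27 37 38
f 28 32 36
f 32 38 31
f 38 37 29
f 37 34 33
f 34 28 35
f 30 36 31
f 30 31 29
f 30 29 33
f 30 33 35
f 30 35 36
f 31 36 32
f 29 31 38
f 33 29 37
f 35 33 34
f 36 35 28



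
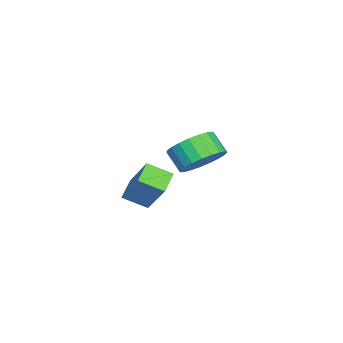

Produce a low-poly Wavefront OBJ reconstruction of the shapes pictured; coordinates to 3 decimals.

v -2.756 -2.631 -2.772
v -1.965 -2.536 -2.184
v -2.433 -3.135 -1.459
v -3.224 -3.229 -2.048
v -2.197 -2.216 -2.069
v -2.664 -2.814 -1.344
v -2.525 -1.967 -2.075
v -2.992 -2.566 -1.35
v -2.893 -1.833 -2.202
v -3.36 -2.432 -1.477
v -3.237 -1.837 -2.427
v -3.705 -2.436 -1.702
v -3.499 -1.978 -2.712
v -3.966 -2.577 -1.988
v -3.631 -2.232 -3.008
v -4.099 -2.831 -2.283
v -3.613 -2.555 -3.263
v -4.081 -3.154 -2.538
v -3.446 -2.891 -3.433
v -3.914 -3.49 -2.708
v -3.161 -3.182 -3.488
v -3.628 -3.781 -2.764
v -2.805 -3.378 -3.421
v -3.272 -3.976 -2.696
v -2.441 -3.444 -3.24
v -2.908 -4.043 -2.516
v -2.131 -3.37 -2.98
v -2.598 -3.968 -2.255
v -1.929 -3.168 -2.683
v -2.397 -3.766 -1.958
v -1.871 -2.873 -2.402
v -2.338 -3.472 -1.677
v 0.176 -3.737 -2.825
v 0.277 -4.66 -2.357
v 0.958 -2.961 -1.465
v 1.059 -3.884 -0.997
v 1.021 -3.856 -3.243
v 1.122 -4.779 -2.775
v 1.803 -3.08 -1.883
v 1.904 -4.003 -1.415
f 2 1 5
f 2 5 3
f 3 5 6
f 3 6 4
f 5 1 7
f 5 7 6
f 6 7 8
f 6 8 4
f 7 1 9
f 7 9 8
f 8 9 10
f 8 10 4
f 9 1 11
f 9 11 10
f 10 11 12
f 10 12 4
f 11 1 13
f 11 13 12
f 12 13 14
f 12 14 4
f 13 1 15
f 13 15 14
f 14 15 16
f 14 16 4
f 15 1 17
f 15 17 16
f 16 17 18
f 16 18 4
f 17 1 19
f 17 19 18
f 18 19 20
f 18 20 4
f 19 1 21
f 19 21 20
f 20 21 22
f 20 22 4
f 21 1 23
f 21 23 22
f 22 23 24
f 22 24 4
f 23 1 25
f 23 25 24
f 24 25 26
f 24 26 4
f 25 1 27
f 25 27 26
f 26 27 28
f 26 28 4
f 27 1 29
f 27 29 28
f 28 29 30
f 28 30 4
f 29 1 31
f 29 31 30
f 30 31 32
f 30 32 4
f 31 1 2
f 31 2 32
f 32 2 3
f 32 3 4
f 34 36 33
f 37 34 33
f 33 36 35
f 35 37 33
f 34 40 36
f 38 34 37
f 38 40 34
f 36 40 35
f 39 37 35
f 35 40 39
f 39 38 37
f 40 38 39



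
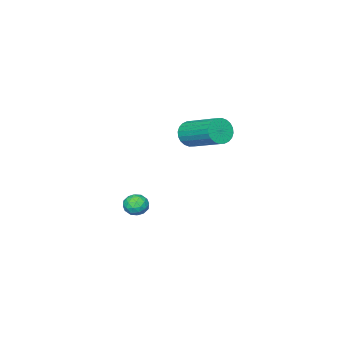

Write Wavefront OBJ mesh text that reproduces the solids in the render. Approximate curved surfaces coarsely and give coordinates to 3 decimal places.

v -0.134 1.88 2.906
v 0.429 2.044 2.472
v 0.537 3.965 3.34
v -0.026 3.8 3.774
v 0.209 2.129 2.312
v 0.317 4.049 3.18
v -0.063 2.176 2.243
v 0.045 4.096 3.11
v -0.346 2.177 2.274
v -0.238 4.098 3.142
v -0.597 2.134 2.402
v -0.489 4.054 3.269
v -0.777 2.051 2.607
v -0.669 3.972 3.474
v -0.86 1.943 2.857
v -0.752 3.863 3.724
v -0.832 1.825 3.114
v -0.724 3.745 3.982
v -0.697 1.715 3.34
v -0.589 3.636 4.208
v -0.477 1.631 3.5
v -0.369 3.551 4.368
v -0.205 1.584 3.57
v -0.097 3.504 4.437
v 0.078 1.582 3.538
v 0.186 3.503 4.406
v 0.329 1.626 3.411
v 0.437 3.546 4.278
v 0.509 1.708 3.206
v 0.617 3.629 4.073
v 0.592 1.817 2.956
v 0.7 3.737 3.823
v 0.564 1.935 2.698
v 0.672 3.855 3.566
v -0.189 -1.064 -2.554
v 0.129 -0.714 -2.09
v 0.751 -1.366 -2.97
v 1.069 -1.016 -2.506
v 0.735 -1.563 -2.338
v 0.154 -1.376 -2.08
v 0.726 -0.704 -2.98
v 0.145 -0.517 -2.722
v 0.695 -0.492 -2.353
v 0.7 -1.022 -1.956
v 0.18 -1.058 -3.104
v 0.185 -1.588 -2.707
v -0.113 -0.862 -2.285
v 0.993 -1.218 -2.775
v 0.796 -1.539 -2.676
v 0.983 -1.333 -2.403
v -0.098 -1.251 -2.28
v 0.089 -1.046 -2.007
v 0.445 -1.545 -2.153
v 0.791 -1.034 -3.053
v 0.978 -0.829 -2.78
v -0.103 -0.747 -2.657
v 0.084 -0.541 -2.384
v 0.435 -0.535 -2.907
v 0.407 -0.526 -2.167
v 0.959 -0.704 -2.412
v 0.758 -0.52 -2.69
v 0.416 -0.411 -2.539
v 0.41 -0.838 -1.934
v 0.963 -1.016 -2.179
v 0.766 -1.337 -2.08
v 0.424 -1.227 -1.929
v 0.742 -0.707 -2.089
v -0.083 -1.064 -2.881
v 0.47 -1.242 -3.126
v 0.456 -0.853 -3.131
v 0.114 -0.743 -2.98
v -0.079 -1.376 -2.648
v 0.473 -1.554 -2.893
v 0.464 -1.669 -2.521
v 0.122 -1.56 -2.37
v 0.138 -1.373 -2.971
f 2 1 5
f 2 5 3
f 3 5 6
f 3 6 4
f 5 1 7
f 5 7 6
f 6 7 8
f 6 8 4
f 7 1 9
f 7 9 8
f 8 9 10
f 8 10 4
f 9 1 11
f 9 11 10
f 10 11 12
f 10 12 4
f 11 1 13
f 11 13 12
f 12 13 14
f 12 14 4
f 13 1 15
f 13 15 14
f 14 15 16
f 14 16 4
f 15 1 17
f 15 17 16
f 16 17 18
f 16 18 4
f 17 1 19
f 17 19 18
f 18 19 20
f 18 20 4
f 19 1 21
f 19 21 20
f 20 21 22
f 20 22 4
f 21 1 23
f 21 23 22
f 22 23 24
f 22 24 4
f 23 1 25
f 23 25 24
f 24 25 26
f 24 26 4
f 25 1 27
f 25 27 26
f 26 27 28
f 26 28 4
f 27 1 29
f 27 29 28
f 28 29 30
f 28 30 4
f 29 1 31
f 29 31 30
f 30 31 32
f 30 32 4
f 31 1 33
f 31 33 32
f 32 33 34
f 32 34 4
f 33 1 2
f 33 2 34
f 34 2 3
f 34 3 4
f 35 72 51
f 72 46 75
f 51 75 40
f 72 75 51
f 35 51 47
f 51 40 52
f 47 52 36
f 51 52 47
f 35 47 56
f 47 36 57
f 56 57 42
f 47 57 56
f 35 56 68
f 56 42 71
f 68 71 45
f 56 71 68
f 35 68 72
f 68 45 76
f 72 76 46
f 68 76 72
f 36 52 63
f 52 40 66
f 63 66 44
f 52 66 63
f 40 75 53
f 75 46 74
f 53 74 39
f 75 74 53
f 46 76 73
f 76 45 69
f 73 69 37
f 76 69 73
f 45 71 70
f 71 42 58
f 70 58 41
f 71 58 70
f 42 57 62
f 57 36 59
f 62 59 43
f 57 59 62
f 38 64 50
f 64 44 65
f 50 65 39
f 64 65 50
f 38 50 48
f 50 39 49
f 48 49 37
f 50 49 48
f 38 48 55
f 48 37 54
f 55 54 41
f 48 54 55
f 38 55 60
f 55 41 61
f 60 61 43
f 55 61 60
f 38 60 64
f 60 43 67
f 64 67 44
f 60 67 64
f 39 65 53
f 65 44 66
f 53 66 40
f 65 66 53
f 37 49 73
f 49 39 74
f 73 74 46
f 49 74 73
f 41 54 70
f 54 37 69
f 70 69 45
f 54 69 70
f 43 61 62
f 61 41 58
f 62 58 42
f 61 58 62
f 44 67 63
f 67 43 59
f 63 59 36
f 67 59 63



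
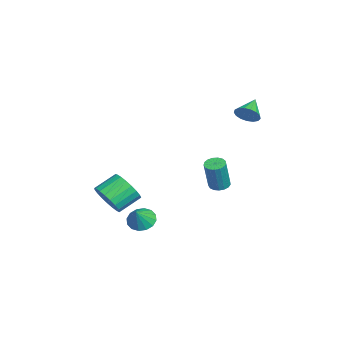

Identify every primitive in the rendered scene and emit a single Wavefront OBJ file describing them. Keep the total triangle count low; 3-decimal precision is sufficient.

v -2.521 3.768 2.083
v -2.098 3.947 2.663
v -3.599 4.192 2.737
v -2.102 4.242 2.466
v -2.201 4.428 2.182
v -2.374 4.462 1.875
v -2.581 4.338 1.615
v -2.774 4.083 1.463
v -2.909 3.756 1.453
v -2.955 3.431 1.587
v -2.902 3.184 1.834
v -2.762 3.07 2.139
v -2.567 3.116 2.431
v -2.361 3.312 2.643
v -2.192 3.612 2.727
v -1.392 -3.561 -3.865
v -0.667 -3.618 -3.107
v -1.344 -2.536 -2.378
v -2.068 -2.479 -3.135
v -0.491 -3.325 -3.379
v -1.168 -2.243 -2.65
v -0.471 -3.073 -3.735
v -1.148 -1.991 -3.005
v -0.61 -2.905 -4.113
v -1.287 -1.823 -3.384
v -0.884 -2.851 -4.448
v -1.561 -1.768 -3.719
v -1.246 -2.919 -4.683
v -1.923 -1.837 -3.953
v -1.633 -3.098 -4.776
v -2.31 -2.016 -4.046
v -1.979 -3.358 -4.711
v -2.655 -2.276 -3.982
v -2.222 -3.652 -4.5
v -2.899 -2.57 -3.771
v -2.323 -3.931 -4.179
v -2.999 -2.849 -3.45
v -2.262 -4.146 -3.804
v -2.938 -3.064 -3.075
v -2.05 -4.26 -3.439
v -2.727 -3.177 -2.71
v -1.725 -4.252 -3.148
v -2.402 -3.17 -2.419
v -1.342 -4.126 -2.981
v -2.019 -3.044 -2.252
v -0.968 -3.902 -2.966
v -1.645 -2.819 -2.237
v 1.167 -1.606 -3.874
v 1.603 -2.093 -4.335
v 1.893 -1.854 -2.926
v 1.781 -1.721 -4.374
v 1.794 -1.319 -4.279
v 1.64 -0.993 -4.076
v 1.358 -0.831 -3.818
v 1.026 -0.877 -3.576
v 0.731 -1.119 -3.413
v 0.553 -1.491 -3.375
v 0.54 -1.893 -3.47
v 0.694 -2.219 -3.673
v 0.976 -2.381 -3.93
v 1.308 -2.335 -4.173
v -1.237 2.363 -2.473
v -0.888 2.837 -2.505
v -0.393 2.591 -0.719
v -0.743 2.117 -0.687
v -1.136 2.942 -2.422
v -0.641 2.696 -0.635
v -1.408 2.914 -2.35
v -0.913 2.669 -0.564
v -1.641 2.76 -2.307
v -1.146 2.515 -0.52
v -1.781 2.515 -2.302
v -1.286 2.27 -0.515
v -1.797 2.235 -2.336
v -1.302 1.99 -0.549
v -1.684 1.984 -2.401
v -1.19 1.739 -0.615
v -1.47 1.82 -2.483
v -0.975 1.575 -0.697
v -1.202 1.781 -2.563
v -0.707 1.535 -0.776
v -0.942 1.874 -2.622
v -0.447 1.629 -0.836
v -0.75 2.08 -2.647
v -0.255 1.834 -0.861
v -0.669 2.35 -2.632
v -0.175 2.105 -0.846
v -0.719 2.623 -2.581
v -0.224 2.378 -0.794
f 2 1 4
f 2 4 3
f 4 1 5
f 4 5 3
f 5 1 6
f 5 6 3
f 6 1 7
f 6 7 3
f 7 1 8
f 7 8 3
f 8 1 9
f 8 9 3
f 9 1 10
f 9 10 3
f 10 1 11
f 10 11 3
f 11 1 12
f 11 12 3
f 12 1 13
f 12 13 3
f 13 1 14
f 13 14 3
f 14 1 15
f 14 15 3
f 15 1 2
f 15 2 3
f 17 16 20
f 17 20 18
f 18 20 21
f 18 21 19
f 20 16 22
f 20 22 21
f 21 22 23
f 21 23 19
f 22 16 24
f 22 24 23
f 23 24 25
f 23 25 19
f 24 16 26
f 24 26 25
f 25 26 27
f 25 27 19
f 26 16 28
f 26 28 27
f 27 28 29
f 27 29 19
f 28 16 30
f 28 30 29
f 29 30 31
f 29 31 19
f 30 16 32
f 30 32 31
f 31 32 33
f 31 33 19
f 32 16 34
f 32 34 33
f 33 34 35
f 33 35 19
f 34 16 36
f 34 36 35
f 35 36 37
f 35 37 19
f 36 16 38
f 36 38 37
f 37 38 39
f 37 39 19
f 38 16 40
f 38 40 39
f 39 40 41
f 39 41 19
f 40 16 42
f 40 42 41
f 41 42 43
f 41 43 19
f 42 16 44
f 42 44 43
f 43 44 45
f 43 45 19
f 44 16 46
f 44 46 45
f 45 46 47
f 45 47 19
f 46 16 17
f 46 17 47
f 47 17 18
f 47 18 19
f 49 48 51
f 49 51 50
f 51 48 52
f 51 52 50
f 52 48 53
f 52 53 50
f 53 48 54
f 53 54 50
f 54 48 55
f 54 55 50
f 55 48 56
f 55 56 50
f 56 48 57
f 56 57 50
f 57 48 58
f 57 58 50
f 58 48 59
f 58 59 50
f 59 48 60
f 59 60 50
f 60 48 61
f 60 61 50
f 61 48 49
f 61 49 50
f 63 62 66
f 63 66 64
f 64 66 67
f 64 67 65
f 66 62 68
f 66 68 67
f 67 68 69
f 67 69 65
f 68 62 70
f 68 70 69
f 69 70 71
f 69 71 65
f 70 62 72
f 70 72 71
f 71 72 73
f 71 73 65
f 72 62 74
f 72 74 73
f 73 74 75
f 73 75 65
f 74 62 76
f 74 76 75
f 75 76 77
f 75 77 65
f 76 62 78
f 76 78 77
f 77 78 79
f 77 79 65
f 78 62 80
f 78 80 79
f 79 80 81
f 79 81 65
f 80 62 82
f 80 82 81
f 81 82 83
f 81 83 65
f 82 62 84
f 82 84 83
f 83 84 85
f 83 85 65
f 84 62 86
f 84 86 85
f 85 86 87
f 85 87 65
f 86 62 88
f 86 88 87
f 87 88 89
f 87 89 65
f 88 62 63
f 88 63 89
f 89 63 64
f 89 64 65

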